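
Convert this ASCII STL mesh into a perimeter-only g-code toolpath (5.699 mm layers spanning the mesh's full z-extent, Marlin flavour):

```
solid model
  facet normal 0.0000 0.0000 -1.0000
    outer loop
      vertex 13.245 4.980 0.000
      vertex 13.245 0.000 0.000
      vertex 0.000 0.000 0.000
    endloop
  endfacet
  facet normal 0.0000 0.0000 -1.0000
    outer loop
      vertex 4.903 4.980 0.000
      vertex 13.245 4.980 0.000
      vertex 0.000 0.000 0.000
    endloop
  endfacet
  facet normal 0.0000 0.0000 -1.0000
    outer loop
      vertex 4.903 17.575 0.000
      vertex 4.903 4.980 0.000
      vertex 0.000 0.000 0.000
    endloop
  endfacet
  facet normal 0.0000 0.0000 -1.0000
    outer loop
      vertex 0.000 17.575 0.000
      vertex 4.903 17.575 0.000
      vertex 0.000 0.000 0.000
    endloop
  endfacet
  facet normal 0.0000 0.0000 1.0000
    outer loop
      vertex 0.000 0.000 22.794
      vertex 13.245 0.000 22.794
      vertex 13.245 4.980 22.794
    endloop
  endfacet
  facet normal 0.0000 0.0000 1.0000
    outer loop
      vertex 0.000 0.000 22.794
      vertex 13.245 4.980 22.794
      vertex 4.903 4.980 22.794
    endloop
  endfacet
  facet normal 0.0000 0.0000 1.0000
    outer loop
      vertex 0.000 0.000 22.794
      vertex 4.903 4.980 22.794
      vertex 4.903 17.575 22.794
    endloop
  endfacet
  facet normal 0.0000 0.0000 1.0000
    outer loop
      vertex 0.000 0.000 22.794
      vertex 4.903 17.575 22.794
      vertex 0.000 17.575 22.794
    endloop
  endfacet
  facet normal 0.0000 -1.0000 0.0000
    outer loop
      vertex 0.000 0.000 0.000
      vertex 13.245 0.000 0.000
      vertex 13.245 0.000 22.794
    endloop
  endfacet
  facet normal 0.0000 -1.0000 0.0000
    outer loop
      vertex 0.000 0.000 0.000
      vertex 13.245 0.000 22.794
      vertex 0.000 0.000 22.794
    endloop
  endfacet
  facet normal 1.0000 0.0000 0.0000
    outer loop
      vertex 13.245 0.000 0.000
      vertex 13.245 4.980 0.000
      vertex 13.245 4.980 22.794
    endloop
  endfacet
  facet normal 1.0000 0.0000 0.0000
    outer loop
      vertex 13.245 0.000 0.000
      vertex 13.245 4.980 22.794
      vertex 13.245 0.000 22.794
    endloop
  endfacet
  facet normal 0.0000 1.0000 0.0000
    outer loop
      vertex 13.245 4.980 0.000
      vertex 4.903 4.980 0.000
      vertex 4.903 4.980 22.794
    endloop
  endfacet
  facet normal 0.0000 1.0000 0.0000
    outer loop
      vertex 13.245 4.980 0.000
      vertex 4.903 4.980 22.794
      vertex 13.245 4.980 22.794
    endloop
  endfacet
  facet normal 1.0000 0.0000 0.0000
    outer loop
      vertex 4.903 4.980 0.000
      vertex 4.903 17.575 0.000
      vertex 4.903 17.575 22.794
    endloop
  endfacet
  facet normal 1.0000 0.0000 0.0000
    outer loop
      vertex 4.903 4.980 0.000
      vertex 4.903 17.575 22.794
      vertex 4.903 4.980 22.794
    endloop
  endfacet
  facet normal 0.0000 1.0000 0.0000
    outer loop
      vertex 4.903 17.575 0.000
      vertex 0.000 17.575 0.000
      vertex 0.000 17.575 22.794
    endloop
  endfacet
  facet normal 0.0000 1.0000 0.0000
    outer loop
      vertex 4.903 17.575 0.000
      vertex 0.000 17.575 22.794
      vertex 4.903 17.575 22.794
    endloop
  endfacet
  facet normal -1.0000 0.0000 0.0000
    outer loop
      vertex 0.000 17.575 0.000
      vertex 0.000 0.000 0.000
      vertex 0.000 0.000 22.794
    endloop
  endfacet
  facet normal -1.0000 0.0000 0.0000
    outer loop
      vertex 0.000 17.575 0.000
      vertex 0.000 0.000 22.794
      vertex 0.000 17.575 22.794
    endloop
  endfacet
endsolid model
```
; perimeter-only toolpath
G21 ; units = mm
G90 ; absolute positioning
G28 ; home
; layer 1
G0 Z5.699
G0 X0.000 Y0.000
G1 X13.245 Y0.000
G1 X13.245 Y4.980
G1 X4.903 Y4.980
G1 X4.903 Y17.575
G1 X0.000 Y17.575
G1 X0.000 Y0.000
; layer 2
G0 Z11.397
G0 X0.000 Y0.000
G1 X13.245 Y0.000
G1 X13.245 Y4.980
G1 X4.903 Y4.980
G1 X4.903 Y17.575
G1 X0.000 Y17.575
G1 X0.000 Y0.000
; layer 3
G0 Z17.096
G0 X0.000 Y0.000
G1 X13.245 Y0.000
G1 X13.245 Y4.980
G1 X4.903 Y4.980
G1 X4.903 Y17.575
G1 X0.000 Y17.575
G1 X0.000 Y0.000
; layer 4
G0 Z22.794
G0 X0.000 Y0.000
G1 X13.245 Y0.000
G1 X13.245 Y4.980
G1 X4.903 Y4.980
G1 X4.903 Y17.575
G1 X0.000 Y17.575
G1 X0.000 Y0.000
M2 ; end

The solid is an L-shaped prism: outer 13.2 × 17.6 mm, arm thicknesses ≈ 4.98 mm (horizontal) and 4.9 mm (vertical), extruded 22.8 mm in z. Slicing at Δz = 5.699 mm — 4 equal slices spanning the solid's height, so layer i sits at z = i·h/4 — gives 4 non-empty perimeters. Each is a 6-segment closed polygon; G0 lifts to the layer z and rapids to the start vertex, then G1 traces the edges.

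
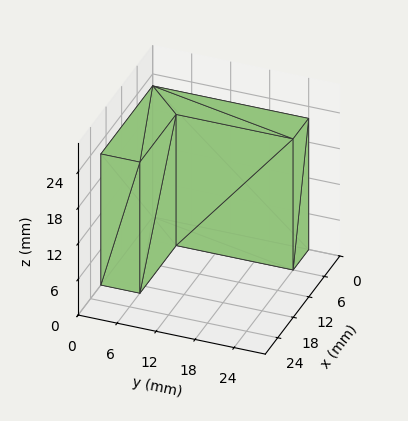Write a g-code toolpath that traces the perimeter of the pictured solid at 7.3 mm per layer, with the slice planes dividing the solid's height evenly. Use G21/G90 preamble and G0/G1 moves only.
Reading the render: the shape is an L-shaped prism: outer 20 × 24 mm, arm thicknesses ≈ 6 mm (horizontal) and 6 mm (vertical), extruded 22 mm in z (dimensions read to the nearest mm from the axis ticks). For the g-code, the solid's height is divided into equal slices at the stated Δz and each level perimeter traced with G1 moves after a G0 lift.

; perimeter-only toolpath
G21 ; units = mm
G90 ; absolute positioning
G28 ; home
; layer 1
G0 Z7.3
G0 X0.0 Y0.0
G1 X20.0 Y0.0
G1 X20.0 Y6.0
G1 X6.0 Y6.0
G1 X6.0 Y24.0
G1 X0.0 Y24.0
G1 X0.0 Y0.0
; layer 2
G0 Z14.7
G0 X0.0 Y0.0
G1 X20.0 Y0.0
G1 X20.0 Y6.0
G1 X6.0 Y6.0
G1 X6.0 Y24.0
G1 X0.0 Y24.0
G1 X0.0 Y0.0
; layer 3
G0 Z22.0
G0 X0.0 Y0.0
G1 X20.0 Y0.0
G1 X20.0 Y6.0
G1 X6.0 Y6.0
G1 X6.0 Y24.0
G1 X0.0 Y24.0
G1 X0.0 Y0.0
M2 ; end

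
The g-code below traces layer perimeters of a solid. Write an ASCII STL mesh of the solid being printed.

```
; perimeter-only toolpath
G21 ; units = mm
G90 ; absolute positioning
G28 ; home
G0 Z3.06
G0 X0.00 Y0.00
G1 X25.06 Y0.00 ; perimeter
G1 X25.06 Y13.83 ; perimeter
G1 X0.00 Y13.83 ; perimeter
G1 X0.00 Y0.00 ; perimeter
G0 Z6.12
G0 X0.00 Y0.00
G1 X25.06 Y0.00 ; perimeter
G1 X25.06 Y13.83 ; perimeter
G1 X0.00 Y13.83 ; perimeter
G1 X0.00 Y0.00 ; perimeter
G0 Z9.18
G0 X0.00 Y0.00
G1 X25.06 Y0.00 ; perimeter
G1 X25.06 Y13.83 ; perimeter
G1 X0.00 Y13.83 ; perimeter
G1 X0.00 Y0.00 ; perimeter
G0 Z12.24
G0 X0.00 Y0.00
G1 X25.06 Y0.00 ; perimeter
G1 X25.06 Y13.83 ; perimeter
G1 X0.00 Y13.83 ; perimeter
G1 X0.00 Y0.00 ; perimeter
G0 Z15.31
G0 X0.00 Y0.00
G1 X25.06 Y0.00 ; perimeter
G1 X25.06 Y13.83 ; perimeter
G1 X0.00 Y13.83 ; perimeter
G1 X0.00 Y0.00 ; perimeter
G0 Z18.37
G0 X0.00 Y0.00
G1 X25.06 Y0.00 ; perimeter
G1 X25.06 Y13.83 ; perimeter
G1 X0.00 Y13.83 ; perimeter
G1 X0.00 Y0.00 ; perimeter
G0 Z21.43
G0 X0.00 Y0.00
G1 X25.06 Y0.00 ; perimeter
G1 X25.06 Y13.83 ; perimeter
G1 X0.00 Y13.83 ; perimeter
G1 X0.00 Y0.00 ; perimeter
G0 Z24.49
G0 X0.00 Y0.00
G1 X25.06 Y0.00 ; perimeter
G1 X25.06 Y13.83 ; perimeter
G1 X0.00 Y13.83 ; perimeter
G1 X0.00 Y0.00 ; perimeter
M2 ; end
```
solid part
  facet normal 0.0000 0.0000 -1.0000
    outer loop
      vertex 25.06 13.83 0.00
      vertex 25.06 0.00 0.00
      vertex 0.00 0.00 0.00
    endloop
  endfacet
  facet normal 0.0000 0.0000 -1.0000
    outer loop
      vertex 0.00 13.83 0.00
      vertex 25.06 13.83 0.00
      vertex 0.00 0.00 0.00
    endloop
  endfacet
  facet normal 0.0000 0.0000 1.0000
    outer loop
      vertex 0.00 0.00 24.49
      vertex 25.06 0.00 24.49
      vertex 25.06 13.83 24.49
    endloop
  endfacet
  facet normal 0.0000 0.0000 1.0000
    outer loop
      vertex 0.00 0.00 24.49
      vertex 25.06 13.83 24.49
      vertex 0.00 13.83 24.49
    endloop
  endfacet
  facet normal 0.0000 -1.0000 0.0000
    outer loop
      vertex 0.00 0.00 0.00
      vertex 25.06 0.00 0.00
      vertex 25.06 0.00 24.49
    endloop
  endfacet
  facet normal 0.0000 -1.0000 0.0000
    outer loop
      vertex 0.00 0.00 0.00
      vertex 25.06 0.00 24.49
      vertex 0.00 0.00 24.49
    endloop
  endfacet
  facet normal 0.0000 1.0000 0.0000
    outer loop
      vertex 25.06 13.83 24.49
      vertex 25.06 13.83 0.00
      vertex 0.00 13.83 0.00
    endloop
  endfacet
  facet normal 0.0000 1.0000 0.0000
    outer loop
      vertex 0.00 13.83 24.49
      vertex 25.06 13.83 24.49
      vertex 0.00 13.83 0.00
    endloop
  endfacet
  facet normal -1.0000 0.0000 0.0000
    outer loop
      vertex 0.00 13.83 24.49
      vertex 0.00 13.83 0.00
      vertex 0.00 0.00 0.00
    endloop
  endfacet
  facet normal -1.0000 0.0000 0.0000
    outer loop
      vertex 0.00 0.00 24.49
      vertex 0.00 13.83 24.49
      vertex 0.00 0.00 0.00
    endloop
  endfacet
  facet normal 1.0000 0.0000 0.0000
    outer loop
      vertex 25.06 0.00 0.00
      vertex 25.06 13.83 0.00
      vertex 25.06 13.83 24.49
    endloop
  endfacet
  facet normal 1.0000 0.0000 0.0000
    outer loop
      vertex 25.06 0.00 0.00
      vertex 25.06 13.83 24.49
      vertex 25.06 0.00 24.49
    endloop
  endfacet
endsolid part

The G0 Z moves step by Δz≈3.06 mm. Every layer's G1 loop is the same polygon, so the solid is a straight extrusion of it from z=0 to z≈24.5. Closing with flat bottom and top caps and triangulating gives 12 facets — a rectangular box, roughly 25.1 × 13.8 mm footprint and 24.5 mm tall.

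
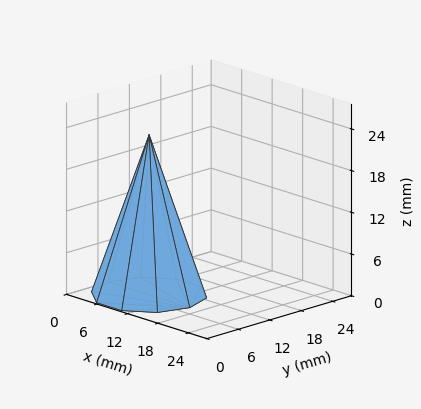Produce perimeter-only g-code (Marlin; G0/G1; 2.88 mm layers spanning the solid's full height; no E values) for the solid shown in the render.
Reading the render: the shape is a regular 10-sided pyramid, base circumscribed radius ≈ 8 mm, apex at z ≈ 23 mm (dimensions read to the nearest mm from the axis ticks). For the g-code, the solid's height is divided into equal slices at the stated Δz and each level perimeter traced with G1 moves after a G0 lift.

; perimeter-only toolpath
G21 ; units = mm
G90 ; absolute positioning
G28 ; home
; layer 1
G0 Z2.88
G0 X15.00 Y8.00
G1 X13.66 Y12.11
G1 X10.16 Y14.66
G1 X5.84 Y14.66
G1 X2.34 Y12.11
G1 X1.00 Y8.00
G1 X2.34 Y3.89
G1 X5.84 Y1.34
G1 X10.16 Y1.34
G1 X13.66 Y3.89
G1 X15.00 Y8.00
; layer 2
G0 Z5.75
G0 X14.00 Y8.00
G1 X12.85 Y11.52
G1 X9.85 Y13.71
G1 X6.15 Y13.71
G1 X3.15 Y11.52
G1 X2.00 Y8.00
G1 X3.15 Y4.47
G1 X6.15 Y2.29
G1 X9.85 Y2.29
G1 X12.85 Y4.47
G1 X14.00 Y8.00
; layer 3
G0 Z8.62
G0 X13.00 Y8.00
G1 X12.04 Y10.94
G1 X9.54 Y12.76
G1 X6.46 Y12.76
G1 X3.96 Y10.94
G1 X3.00 Y8.00
G1 X3.96 Y5.06
G1 X6.46 Y3.24
G1 X9.54 Y3.24
G1 X12.04 Y5.06
G1 X13.00 Y8.00
; layer 4
G0 Z11.50
G0 X12.00 Y8.00
G1 X11.23 Y10.35
G1 X9.23 Y11.80
G1 X6.77 Y11.80
G1 X4.76 Y10.35
G1 X4.00 Y8.00
G1 X4.76 Y5.65
G1 X6.77 Y4.20
G1 X9.23 Y4.20
G1 X11.23 Y5.65
G1 X12.00 Y8.00
; layer 5
G0 Z14.38
G0 X11.00 Y8.00
G1 X10.43 Y9.76
G1 X8.93 Y10.85
G1 X7.07 Y10.85
G1 X5.57 Y9.76
G1 X5.00 Y8.00
G1 X5.57 Y6.24
G1 X7.07 Y5.15
G1 X8.93 Y5.15
G1 X10.43 Y6.24
G1 X11.00 Y8.00
; layer 6
G0 Z17.25
G0 X10.00 Y8.00
G1 X9.62 Y9.18
G1 X8.62 Y9.90
G1 X7.38 Y9.90
G1 X6.38 Y9.18
G1 X6.00 Y8.00
G1 X6.38 Y6.83
G1 X7.38 Y6.10
G1 X8.62 Y6.10
G1 X9.62 Y6.83
G1 X10.00 Y8.00
; layer 7
G0 Z20.12
G0 X9.00 Y8.00
G1 X8.81 Y8.59
G1 X8.31 Y8.95
G1 X7.69 Y8.95
G1 X7.19 Y8.59
G1 X7.00 Y8.00
G1 X7.19 Y7.41
G1 X7.69 Y7.05
G1 X8.31 Y7.05
G1 X8.81 Y7.41
G1 X9.00 Y8.00
M2 ; end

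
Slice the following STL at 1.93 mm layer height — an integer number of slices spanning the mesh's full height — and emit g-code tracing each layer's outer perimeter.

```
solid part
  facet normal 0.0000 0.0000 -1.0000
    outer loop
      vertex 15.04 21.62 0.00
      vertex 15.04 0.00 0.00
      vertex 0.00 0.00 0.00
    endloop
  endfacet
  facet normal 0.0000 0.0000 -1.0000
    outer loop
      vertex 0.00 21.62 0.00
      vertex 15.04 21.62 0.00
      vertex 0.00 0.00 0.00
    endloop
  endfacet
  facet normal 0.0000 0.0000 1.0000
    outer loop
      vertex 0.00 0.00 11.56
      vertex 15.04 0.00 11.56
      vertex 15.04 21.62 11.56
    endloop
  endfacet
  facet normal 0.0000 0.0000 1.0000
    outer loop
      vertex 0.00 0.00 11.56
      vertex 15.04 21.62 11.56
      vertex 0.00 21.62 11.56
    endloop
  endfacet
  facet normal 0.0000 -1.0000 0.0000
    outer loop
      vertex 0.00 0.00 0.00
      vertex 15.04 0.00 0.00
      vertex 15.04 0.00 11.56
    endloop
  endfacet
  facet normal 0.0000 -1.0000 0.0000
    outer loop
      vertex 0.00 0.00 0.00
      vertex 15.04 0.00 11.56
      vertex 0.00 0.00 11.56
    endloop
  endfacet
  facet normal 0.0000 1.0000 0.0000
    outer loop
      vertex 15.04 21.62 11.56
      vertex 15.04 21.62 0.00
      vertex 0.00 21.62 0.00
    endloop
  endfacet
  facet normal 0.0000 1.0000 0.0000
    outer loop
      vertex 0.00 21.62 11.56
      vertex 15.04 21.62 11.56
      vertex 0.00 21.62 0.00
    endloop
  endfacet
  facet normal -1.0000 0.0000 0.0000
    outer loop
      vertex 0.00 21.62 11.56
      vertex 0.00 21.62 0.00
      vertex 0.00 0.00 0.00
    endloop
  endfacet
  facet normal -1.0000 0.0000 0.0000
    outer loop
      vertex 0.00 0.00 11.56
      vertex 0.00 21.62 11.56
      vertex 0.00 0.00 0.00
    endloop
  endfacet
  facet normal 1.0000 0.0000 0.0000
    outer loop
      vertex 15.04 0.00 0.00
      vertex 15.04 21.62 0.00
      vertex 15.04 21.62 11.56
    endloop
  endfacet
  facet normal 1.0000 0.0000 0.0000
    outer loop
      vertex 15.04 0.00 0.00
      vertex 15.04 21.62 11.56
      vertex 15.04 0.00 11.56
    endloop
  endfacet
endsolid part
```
; perimeter-only toolpath
G21 ; units = mm
G90 ; absolute positioning
G28 ; home
; layer 1
G0 Z1.93
G0 X0.00 Y0.00
G1 X15.04 Y0.00
G1 X15.04 Y21.62
G1 X0.00 Y21.62
G1 X0.00 Y0.00
; layer 2
G0 Z3.85
G0 X0.00 Y0.00
G1 X15.04 Y0.00
G1 X15.04 Y21.62
G1 X0.00 Y21.62
G1 X0.00 Y0.00
; layer 3
G0 Z5.78
G0 X0.00 Y0.00
G1 X15.04 Y0.00
G1 X15.04 Y21.62
G1 X0.00 Y21.62
G1 X0.00 Y0.00
; layer 4
G0 Z7.71
G0 X0.00 Y0.00
G1 X15.04 Y0.00
G1 X15.04 Y21.62
G1 X0.00 Y21.62
G1 X0.00 Y0.00
; layer 5
G0 Z9.63
G0 X0.00 Y0.00
G1 X15.04 Y0.00
G1 X15.04 Y21.62
G1 X0.00 Y21.62
G1 X0.00 Y0.00
; layer 6
G0 Z11.56
G0 X0.00 Y0.00
G1 X15.04 Y0.00
G1 X15.04 Y21.62
G1 X0.00 Y21.62
G1 X0.00 Y0.00
M2 ; end

The solid is a rectangular box, roughly 15 × 21.6 mm footprint and 11.6 mm tall. Slicing at Δz = 1.93 mm — 6 equal slices spanning the solid's height, so layer i sits at z = i·h/6 — gives 6 non-empty perimeters. Each is a 4-segment closed polygon; G0 lifts to the layer z and rapids to the start vertex, then G1 traces the edges.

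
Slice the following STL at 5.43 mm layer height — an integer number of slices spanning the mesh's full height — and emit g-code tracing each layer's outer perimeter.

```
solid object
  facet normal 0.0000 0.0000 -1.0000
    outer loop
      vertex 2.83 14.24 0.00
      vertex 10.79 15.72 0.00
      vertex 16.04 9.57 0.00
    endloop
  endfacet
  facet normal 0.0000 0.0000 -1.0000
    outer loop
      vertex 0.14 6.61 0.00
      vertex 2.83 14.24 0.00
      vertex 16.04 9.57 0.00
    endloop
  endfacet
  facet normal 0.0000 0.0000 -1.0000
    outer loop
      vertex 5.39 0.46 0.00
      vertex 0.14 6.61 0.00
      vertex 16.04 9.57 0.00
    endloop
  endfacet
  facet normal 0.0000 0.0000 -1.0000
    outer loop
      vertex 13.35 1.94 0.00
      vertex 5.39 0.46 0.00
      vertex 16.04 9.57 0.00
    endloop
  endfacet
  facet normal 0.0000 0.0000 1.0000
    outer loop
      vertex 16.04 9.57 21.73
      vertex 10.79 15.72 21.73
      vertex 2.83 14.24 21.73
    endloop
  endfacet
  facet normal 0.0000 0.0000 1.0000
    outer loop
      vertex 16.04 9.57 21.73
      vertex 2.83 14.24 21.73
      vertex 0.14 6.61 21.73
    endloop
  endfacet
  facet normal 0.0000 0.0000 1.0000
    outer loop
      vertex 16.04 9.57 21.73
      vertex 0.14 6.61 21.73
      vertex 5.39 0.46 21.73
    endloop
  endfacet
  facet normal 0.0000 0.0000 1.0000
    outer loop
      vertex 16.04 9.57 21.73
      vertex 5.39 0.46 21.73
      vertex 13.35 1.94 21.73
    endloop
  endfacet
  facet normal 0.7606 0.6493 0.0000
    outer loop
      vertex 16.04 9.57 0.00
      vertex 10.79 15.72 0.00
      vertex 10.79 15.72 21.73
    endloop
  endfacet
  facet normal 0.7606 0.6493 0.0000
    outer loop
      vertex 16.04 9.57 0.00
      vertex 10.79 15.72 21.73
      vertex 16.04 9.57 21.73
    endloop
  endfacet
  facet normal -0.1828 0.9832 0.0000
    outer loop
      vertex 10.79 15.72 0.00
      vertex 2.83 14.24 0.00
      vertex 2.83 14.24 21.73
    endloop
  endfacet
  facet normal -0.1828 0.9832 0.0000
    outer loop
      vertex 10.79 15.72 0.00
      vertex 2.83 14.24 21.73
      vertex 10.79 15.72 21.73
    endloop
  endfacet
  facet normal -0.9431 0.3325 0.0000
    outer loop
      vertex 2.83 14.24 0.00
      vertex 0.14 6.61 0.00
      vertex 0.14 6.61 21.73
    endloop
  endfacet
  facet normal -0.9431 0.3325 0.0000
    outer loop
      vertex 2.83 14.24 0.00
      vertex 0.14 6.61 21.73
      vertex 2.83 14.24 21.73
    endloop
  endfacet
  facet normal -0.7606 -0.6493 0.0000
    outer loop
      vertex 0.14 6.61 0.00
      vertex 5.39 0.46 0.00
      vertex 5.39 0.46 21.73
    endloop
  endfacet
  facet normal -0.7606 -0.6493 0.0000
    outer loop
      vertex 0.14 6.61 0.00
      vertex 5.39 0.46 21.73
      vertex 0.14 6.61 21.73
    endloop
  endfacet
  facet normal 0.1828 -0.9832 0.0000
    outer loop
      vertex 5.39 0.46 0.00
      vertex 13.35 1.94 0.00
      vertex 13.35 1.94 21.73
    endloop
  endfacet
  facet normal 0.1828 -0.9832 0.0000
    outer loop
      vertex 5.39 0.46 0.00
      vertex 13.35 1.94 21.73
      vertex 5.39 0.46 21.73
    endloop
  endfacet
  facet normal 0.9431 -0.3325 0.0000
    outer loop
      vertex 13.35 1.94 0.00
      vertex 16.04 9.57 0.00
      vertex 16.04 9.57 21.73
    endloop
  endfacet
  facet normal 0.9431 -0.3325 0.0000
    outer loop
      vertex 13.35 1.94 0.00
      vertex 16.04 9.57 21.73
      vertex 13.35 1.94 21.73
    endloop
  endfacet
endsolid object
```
; perimeter-only toolpath
G21 ; units = mm
G90 ; absolute positioning
G28 ; home
; layer 1
G0 Z5.43
G0 X16.04 Y9.57
G1 X10.79 Y15.72
G1 X2.83 Y14.24
G1 X0.14 Y6.61
G1 X5.39 Y0.46
G1 X13.35 Y1.94
G1 X16.04 Y9.57
; layer 2
G0 Z10.87
G0 X16.04 Y9.57
G1 X10.79 Y15.72
G1 X2.83 Y14.24
G1 X0.14 Y6.61
G1 X5.39 Y0.46
G1 X13.35 Y1.94
G1 X16.04 Y9.57
; layer 3
G0 Z16.30
G0 X16.04 Y9.57
G1 X10.79 Y15.72
G1 X2.83 Y14.24
G1 X0.14 Y6.61
G1 X5.39 Y0.46
G1 X13.35 Y1.94
G1 X16.04 Y9.57
; layer 4
G0 Z21.73
G0 X16.04 Y9.57
G1 X10.79 Y15.72
G1 X2.83 Y14.24
G1 X0.14 Y6.61
G1 X5.39 Y0.46
G1 X13.35 Y1.94
G1 X16.04 Y9.57
M2 ; end

The solid is a regular 6-sided prism (a cylinder approximated with 6 flat sides), circumscribed radius ≈ 8.09 mm, height ≈ 21.7 mm. Slicing at Δz = 5.43 mm — 4 equal slices spanning the solid's height, so layer i sits at z = i·h/4 — gives 4 non-empty perimeters. Each is a 6-segment closed polygon; G0 lifts to the layer z and rapids to the start vertex, then G1 traces the edges.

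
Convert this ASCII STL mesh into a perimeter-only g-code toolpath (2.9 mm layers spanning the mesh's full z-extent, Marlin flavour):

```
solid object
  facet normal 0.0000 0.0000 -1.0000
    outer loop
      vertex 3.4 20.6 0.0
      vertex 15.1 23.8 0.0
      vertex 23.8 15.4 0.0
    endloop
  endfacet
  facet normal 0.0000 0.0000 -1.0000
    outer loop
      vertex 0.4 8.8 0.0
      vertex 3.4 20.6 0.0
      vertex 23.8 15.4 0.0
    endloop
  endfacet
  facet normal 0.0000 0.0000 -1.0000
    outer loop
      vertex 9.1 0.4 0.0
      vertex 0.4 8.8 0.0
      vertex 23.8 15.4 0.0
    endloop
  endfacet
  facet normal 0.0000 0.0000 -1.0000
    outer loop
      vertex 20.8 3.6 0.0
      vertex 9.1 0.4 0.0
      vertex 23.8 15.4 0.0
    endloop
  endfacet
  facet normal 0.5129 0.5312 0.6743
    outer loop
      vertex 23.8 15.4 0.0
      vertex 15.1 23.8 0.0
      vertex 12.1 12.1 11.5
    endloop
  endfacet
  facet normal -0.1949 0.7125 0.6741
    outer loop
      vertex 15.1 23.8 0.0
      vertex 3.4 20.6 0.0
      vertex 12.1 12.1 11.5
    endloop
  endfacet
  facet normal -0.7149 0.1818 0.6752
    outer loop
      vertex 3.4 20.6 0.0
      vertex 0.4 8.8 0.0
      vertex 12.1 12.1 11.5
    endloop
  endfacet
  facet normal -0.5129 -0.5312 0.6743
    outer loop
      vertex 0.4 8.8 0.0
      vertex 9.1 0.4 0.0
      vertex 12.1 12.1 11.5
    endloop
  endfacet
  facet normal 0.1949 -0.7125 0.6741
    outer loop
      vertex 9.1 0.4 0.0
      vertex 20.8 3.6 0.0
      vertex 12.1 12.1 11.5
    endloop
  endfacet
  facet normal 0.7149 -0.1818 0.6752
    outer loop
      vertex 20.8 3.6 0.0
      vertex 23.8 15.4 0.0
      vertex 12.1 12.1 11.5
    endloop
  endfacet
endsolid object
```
; perimeter-only toolpath
G21 ; units = mm
G90 ; absolute positioning
G28 ; home
; layer 1
G0 Z2.9
G0 X20.9 Y14.6
G1 X14.3 Y20.9
G1 X5.6 Y18.5
G1 X3.3 Y9.6
G1 X9.8 Y3.3
G1 X18.6 Y5.7
G1 X20.9 Y14.6
; layer 2
G0 Z5.8
G0 X17.9 Y13.8
G1 X13.6 Y17.9
G1 X7.8 Y16.4
G1 X6.2 Y10.4
G1 X10.6 Y6.2
G1 X16.4 Y7.8
G1 X17.9 Y13.8
; layer 3
G0 Z8.6
G0 X15.0 Y12.9
G1 X12.8 Y15.0
G1 X9.9 Y14.2
G1 X9.2 Y11.3
G1 X11.3 Y9.2
G1 X14.3 Y10.0
G1 X15.0 Y12.9
M2 ; end

The solid is a regular 6-sided pyramid, base circumscribed radius ≈ 12.1 mm, apex at z ≈ 11.5 mm. Slicing at Δz = 2.9 mm — 4 equal slices spanning the solid's height, so layer i sits at z = i·h/4 — gives 3 non-empty perimeters. Each is a 6-segment closed polygon; G0 lifts to the layer z and rapids to the start vertex, then G1 traces the edges. The cross-section shrinks linearly with z (the slice at the apex is degenerate and omitted).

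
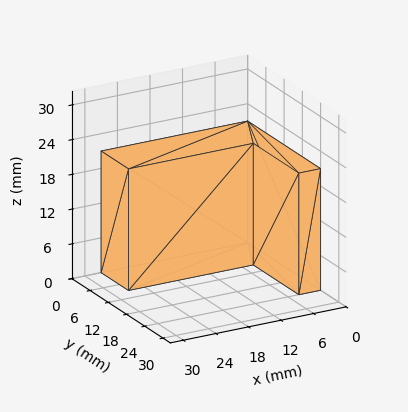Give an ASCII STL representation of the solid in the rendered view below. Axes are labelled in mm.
Reading the render: the shape is an L-shaped prism: outer 27 × 24 mm, arm thicknesses ≈ 9 mm (horizontal) and 4 mm (vertical), extruded 21 mm in z (dimensions read to the nearest mm from the axis ticks). For the STL, each face is triangulated and given an outward normal.

solid part
  facet normal 0.0000 0.0000 -1.0000
    outer loop
      vertex 27.000 9.000 0.000
      vertex 27.000 0.000 0.000
      vertex 0.000 0.000 0.000
    endloop
  endfacet
  facet normal 0.0000 0.0000 -1.0000
    outer loop
      vertex 4.000 9.000 0.000
      vertex 27.000 9.000 0.000
      vertex 0.000 0.000 0.000
    endloop
  endfacet
  facet normal 0.0000 0.0000 -1.0000
    outer loop
      vertex 4.000 24.000 0.000
      vertex 4.000 9.000 0.000
      vertex 0.000 0.000 0.000
    endloop
  endfacet
  facet normal 0.0000 0.0000 -1.0000
    outer loop
      vertex 0.000 24.000 0.000
      vertex 4.000 24.000 0.000
      vertex 0.000 0.000 0.000
    endloop
  endfacet
  facet normal 0.0000 0.0000 1.0000
    outer loop
      vertex 0.000 0.000 21.000
      vertex 27.000 0.000 21.000
      vertex 27.000 9.000 21.000
    endloop
  endfacet
  facet normal 0.0000 0.0000 1.0000
    outer loop
      vertex 0.000 0.000 21.000
      vertex 27.000 9.000 21.000
      vertex 4.000 9.000 21.000
    endloop
  endfacet
  facet normal 0.0000 0.0000 1.0000
    outer loop
      vertex 0.000 0.000 21.000
      vertex 4.000 9.000 21.000
      vertex 4.000 24.000 21.000
    endloop
  endfacet
  facet normal 0.0000 0.0000 1.0000
    outer loop
      vertex 0.000 0.000 21.000
      vertex 4.000 24.000 21.000
      vertex 0.000 24.000 21.000
    endloop
  endfacet
  facet normal 0.0000 -1.0000 0.0000
    outer loop
      vertex 0.000 0.000 0.000
      vertex 27.000 0.000 0.000
      vertex 27.000 0.000 21.000
    endloop
  endfacet
  facet normal 0.0000 -1.0000 0.0000
    outer loop
      vertex 0.000 0.000 0.000
      vertex 27.000 0.000 21.000
      vertex 0.000 0.000 21.000
    endloop
  endfacet
  facet normal 1.0000 0.0000 0.0000
    outer loop
      vertex 27.000 0.000 0.000
      vertex 27.000 9.000 0.000
      vertex 27.000 9.000 21.000
    endloop
  endfacet
  facet normal 1.0000 0.0000 0.0000
    outer loop
      vertex 27.000 0.000 0.000
      vertex 27.000 9.000 21.000
      vertex 27.000 0.000 21.000
    endloop
  endfacet
  facet normal 0.0000 1.0000 0.0000
    outer loop
      vertex 27.000 9.000 0.000
      vertex 4.000 9.000 0.000
      vertex 4.000 9.000 21.000
    endloop
  endfacet
  facet normal 0.0000 1.0000 0.0000
    outer loop
      vertex 27.000 9.000 0.000
      vertex 4.000 9.000 21.000
      vertex 27.000 9.000 21.000
    endloop
  endfacet
  facet normal 1.0000 0.0000 0.0000
    outer loop
      vertex 4.000 9.000 0.000
      vertex 4.000 24.000 0.000
      vertex 4.000 24.000 21.000
    endloop
  endfacet
  facet normal 1.0000 0.0000 0.0000
    outer loop
      vertex 4.000 9.000 0.000
      vertex 4.000 24.000 21.000
      vertex 4.000 9.000 21.000
    endloop
  endfacet
  facet normal 0.0000 1.0000 0.0000
    outer loop
      vertex 4.000 24.000 0.000
      vertex 0.000 24.000 0.000
      vertex 0.000 24.000 21.000
    endloop
  endfacet
  facet normal 0.0000 1.0000 0.0000
    outer loop
      vertex 4.000 24.000 0.000
      vertex 0.000 24.000 21.000
      vertex 4.000 24.000 21.000
    endloop
  endfacet
  facet normal -1.0000 0.0000 0.0000
    outer loop
      vertex 0.000 24.000 0.000
      vertex 0.000 0.000 0.000
      vertex 0.000 0.000 21.000
    endloop
  endfacet
  facet normal -1.0000 0.0000 0.0000
    outer loop
      vertex 0.000 24.000 0.000
      vertex 0.000 0.000 21.000
      vertex 0.000 24.000 21.000
    endloop
  endfacet
endsolid part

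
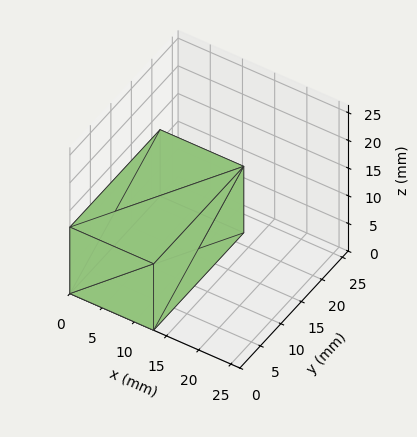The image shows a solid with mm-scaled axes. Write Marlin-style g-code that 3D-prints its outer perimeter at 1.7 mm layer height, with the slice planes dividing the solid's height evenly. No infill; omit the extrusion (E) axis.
Reading the render: the shape is a rectangular box, roughly 13 × 22 mm footprint and 12 mm tall (dimensions read to the nearest mm from the axis ticks). For the g-code, the solid's height is divided into equal slices at the stated Δz and each level perimeter traced with G1 moves after a G0 lift.

; perimeter-only toolpath
G21 ; units = mm
G90 ; absolute positioning
G28 ; home
; layer 1
G0 Z1.7
G0 X0.0 Y0.0
G1 X13.0 Y0.0
G1 X13.0 Y22.0
G1 X0.0 Y22.0
G1 X0.0 Y0.0
; layer 2
G0 Z3.4
G0 X0.0 Y0.0
G1 X13.0 Y0.0
G1 X13.0 Y22.0
G1 X0.0 Y22.0
G1 X0.0 Y0.0
; layer 3
G0 Z5.1
G0 X0.0 Y0.0
G1 X13.0 Y0.0
G1 X13.0 Y22.0
G1 X0.0 Y22.0
G1 X0.0 Y0.0
; layer 4
G0 Z6.9
G0 X0.0 Y0.0
G1 X13.0 Y0.0
G1 X13.0 Y22.0
G1 X0.0 Y22.0
G1 X0.0 Y0.0
; layer 5
G0 Z8.6
G0 X0.0 Y0.0
G1 X13.0 Y0.0
G1 X13.0 Y22.0
G1 X0.0 Y22.0
G1 X0.0 Y0.0
; layer 6
G0 Z10.3
G0 X0.0 Y0.0
G1 X13.0 Y0.0
G1 X13.0 Y22.0
G1 X0.0 Y22.0
G1 X0.0 Y0.0
; layer 7
G0 Z12.0
G0 X0.0 Y0.0
G1 X13.0 Y0.0
G1 X13.0 Y22.0
G1 X0.0 Y22.0
G1 X0.0 Y0.0
M2 ; end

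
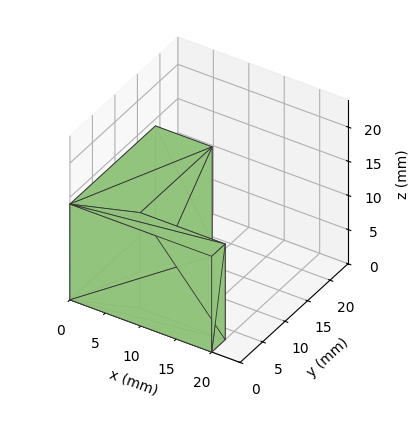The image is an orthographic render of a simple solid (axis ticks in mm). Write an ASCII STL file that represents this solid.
Reading the render: the shape is an L-shaped prism: outer 20 × 19 mm, arm thicknesses ≈ 3 mm (horizontal) and 8 mm (vertical), extruded 14 mm in z (dimensions read to the nearest mm from the axis ticks). For the STL, each face is triangulated and given an outward normal.

solid part
  facet normal 0.0000 0.0000 -1.0000
    outer loop
      vertex 20.0 3.0 0.0
      vertex 20.0 0.0 0.0
      vertex 0.0 0.0 0.0
    endloop
  endfacet
  facet normal 0.0000 0.0000 -1.0000
    outer loop
      vertex 8.0 3.0 0.0
      vertex 20.0 3.0 0.0
      vertex 0.0 0.0 0.0
    endloop
  endfacet
  facet normal 0.0000 0.0000 -1.0000
    outer loop
      vertex 8.0 19.0 0.0
      vertex 8.0 3.0 0.0
      vertex 0.0 0.0 0.0
    endloop
  endfacet
  facet normal 0.0000 0.0000 -1.0000
    outer loop
      vertex 0.0 19.0 0.0
      vertex 8.0 19.0 0.0
      vertex 0.0 0.0 0.0
    endloop
  endfacet
  facet normal 0.0000 0.0000 1.0000
    outer loop
      vertex 0.0 0.0 14.0
      vertex 20.0 0.0 14.0
      vertex 20.0 3.0 14.0
    endloop
  endfacet
  facet normal 0.0000 0.0000 1.0000
    outer loop
      vertex 0.0 0.0 14.0
      vertex 20.0 3.0 14.0
      vertex 8.0 3.0 14.0
    endloop
  endfacet
  facet normal 0.0000 0.0000 1.0000
    outer loop
      vertex 0.0 0.0 14.0
      vertex 8.0 3.0 14.0
      vertex 8.0 19.0 14.0
    endloop
  endfacet
  facet normal 0.0000 0.0000 1.0000
    outer loop
      vertex 0.0 0.0 14.0
      vertex 8.0 19.0 14.0
      vertex 0.0 19.0 14.0
    endloop
  endfacet
  facet normal 0.0000 -1.0000 0.0000
    outer loop
      vertex 0.0 0.0 0.0
      vertex 20.0 0.0 0.0
      vertex 20.0 0.0 14.0
    endloop
  endfacet
  facet normal 0.0000 -1.0000 0.0000
    outer loop
      vertex 0.0 0.0 0.0
      vertex 20.0 0.0 14.0
      vertex 0.0 0.0 14.0
    endloop
  endfacet
  facet normal 1.0000 0.0000 0.0000
    outer loop
      vertex 20.0 0.0 0.0
      vertex 20.0 3.0 0.0
      vertex 20.0 3.0 14.0
    endloop
  endfacet
  facet normal 1.0000 0.0000 0.0000
    outer loop
      vertex 20.0 0.0 0.0
      vertex 20.0 3.0 14.0
      vertex 20.0 0.0 14.0
    endloop
  endfacet
  facet normal 0.0000 1.0000 0.0000
    outer loop
      vertex 20.0 3.0 0.0
      vertex 8.0 3.0 0.0
      vertex 8.0 3.0 14.0
    endloop
  endfacet
  facet normal 0.0000 1.0000 0.0000
    outer loop
      vertex 20.0 3.0 0.0
      vertex 8.0 3.0 14.0
      vertex 20.0 3.0 14.0
    endloop
  endfacet
  facet normal 1.0000 0.0000 0.0000
    outer loop
      vertex 8.0 3.0 0.0
      vertex 8.0 19.0 0.0
      vertex 8.0 19.0 14.0
    endloop
  endfacet
  facet normal 1.0000 0.0000 0.0000
    outer loop
      vertex 8.0 3.0 0.0
      vertex 8.0 19.0 14.0
      vertex 8.0 3.0 14.0
    endloop
  endfacet
  facet normal 0.0000 1.0000 0.0000
    outer loop
      vertex 8.0 19.0 0.0
      vertex 0.0 19.0 0.0
      vertex 0.0 19.0 14.0
    endloop
  endfacet
  facet normal 0.0000 1.0000 0.0000
    outer loop
      vertex 8.0 19.0 0.0
      vertex 0.0 19.0 14.0
      vertex 8.0 19.0 14.0
    endloop
  endfacet
  facet normal -1.0000 0.0000 0.0000
    outer loop
      vertex 0.0 19.0 0.0
      vertex 0.0 0.0 0.0
      vertex 0.0 0.0 14.0
    endloop
  endfacet
  facet normal -1.0000 0.0000 0.0000
    outer loop
      vertex 0.0 19.0 0.0
      vertex 0.0 0.0 14.0
      vertex 0.0 19.0 14.0
    endloop
  endfacet
endsolid part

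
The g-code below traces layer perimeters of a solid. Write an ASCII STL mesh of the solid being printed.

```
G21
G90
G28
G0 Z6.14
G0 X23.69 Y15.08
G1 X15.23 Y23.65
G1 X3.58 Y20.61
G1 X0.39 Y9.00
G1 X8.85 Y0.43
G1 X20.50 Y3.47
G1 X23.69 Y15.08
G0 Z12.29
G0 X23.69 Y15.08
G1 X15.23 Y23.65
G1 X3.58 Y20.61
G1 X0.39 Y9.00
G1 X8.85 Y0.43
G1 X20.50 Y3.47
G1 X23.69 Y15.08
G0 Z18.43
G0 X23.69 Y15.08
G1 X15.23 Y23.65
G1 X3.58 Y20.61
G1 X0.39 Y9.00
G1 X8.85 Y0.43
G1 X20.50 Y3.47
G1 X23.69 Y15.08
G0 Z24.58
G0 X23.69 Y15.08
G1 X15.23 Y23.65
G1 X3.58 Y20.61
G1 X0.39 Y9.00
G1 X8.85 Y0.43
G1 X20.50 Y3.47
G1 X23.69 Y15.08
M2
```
solid part
  facet normal 0.0000 0.0000 -1.0000
    outer loop
      vertex 3.58 20.61 0.00
      vertex 15.23 23.65 0.00
      vertex 23.69 15.08 0.00
    endloop
  endfacet
  facet normal 0.0000 0.0000 -1.0000
    outer loop
      vertex 0.39 9.00 0.00
      vertex 3.58 20.61 0.00
      vertex 23.69 15.08 0.00
    endloop
  endfacet
  facet normal 0.0000 0.0000 -1.0000
    outer loop
      vertex 8.85 0.43 0.00
      vertex 0.39 9.00 0.00
      vertex 23.69 15.08 0.00
    endloop
  endfacet
  facet normal 0.0000 0.0000 -1.0000
    outer loop
      vertex 20.50 3.47 0.00
      vertex 8.85 0.43 0.00
      vertex 23.69 15.08 0.00
    endloop
  endfacet
  facet normal 0.0000 0.0000 1.0000
    outer loop
      vertex 23.69 15.08 24.58
      vertex 15.23 23.65 24.58
      vertex 3.58 20.61 24.58
    endloop
  endfacet
  facet normal 0.0000 0.0000 1.0000
    outer loop
      vertex 23.69 15.08 24.58
      vertex 3.58 20.61 24.58
      vertex 0.39 9.00 24.58
    endloop
  endfacet
  facet normal 0.0000 0.0000 1.0000
    outer loop
      vertex 23.69 15.08 24.58
      vertex 0.39 9.00 24.58
      vertex 8.85 0.43 24.58
    endloop
  endfacet
  facet normal 0.0000 0.0000 1.0000
    outer loop
      vertex 23.69 15.08 24.58
      vertex 8.85 0.43 24.58
      vertex 20.50 3.47 24.58
    endloop
  endfacet
  facet normal 0.7117 0.7025 0.0000
    outer loop
      vertex 23.69 15.08 0.00
      vertex 15.23 23.65 0.00
      vertex 15.23 23.65 24.58
    endloop
  endfacet
  facet normal 0.7117 0.7025 0.0000
    outer loop
      vertex 23.69 15.08 0.00
      vertex 15.23 23.65 24.58
      vertex 23.69 15.08 24.58
    endloop
  endfacet
  facet normal -0.2525 0.9676 0.0000
    outer loop
      vertex 15.23 23.65 0.00
      vertex 3.58 20.61 0.00
      vertex 3.58 20.61 24.58
    endloop
  endfacet
  facet normal -0.2525 0.9676 0.0000
    outer loop
      vertex 15.23 23.65 0.00
      vertex 3.58 20.61 24.58
      vertex 15.23 23.65 24.58
    endloop
  endfacet
  facet normal -0.9643 0.2649 0.0000
    outer loop
      vertex 3.58 20.61 0.00
      vertex 0.39 9.00 0.00
      vertex 0.39 9.00 24.58
    endloop
  endfacet
  facet normal -0.9643 0.2649 0.0000
    outer loop
      vertex 3.58 20.61 0.00
      vertex 0.39 9.00 24.58
      vertex 3.58 20.61 24.58
    endloop
  endfacet
  facet normal -0.7117 -0.7025 0.0000
    outer loop
      vertex 0.39 9.00 0.00
      vertex 8.85 0.43 0.00
      vertex 8.85 0.43 24.58
    endloop
  endfacet
  facet normal -0.7117 -0.7025 0.0000
    outer loop
      vertex 0.39 9.00 0.00
      vertex 8.85 0.43 24.58
      vertex 0.39 9.00 24.58
    endloop
  endfacet
  facet normal 0.2525 -0.9676 0.0000
    outer loop
      vertex 8.85 0.43 0.00
      vertex 20.50 3.47 0.00
      vertex 20.50 3.47 24.58
    endloop
  endfacet
  facet normal 0.2525 -0.9676 0.0000
    outer loop
      vertex 8.85 0.43 0.00
      vertex 20.50 3.47 24.58
      vertex 8.85 0.43 24.58
    endloop
  endfacet
  facet normal 0.9643 -0.2649 0.0000
    outer loop
      vertex 20.50 3.47 0.00
      vertex 23.69 15.08 0.00
      vertex 23.69 15.08 24.58
    endloop
  endfacet
  facet normal 0.9643 -0.2649 0.0000
    outer loop
      vertex 20.50 3.47 0.00
      vertex 23.69 15.08 24.58
      vertex 20.50 3.47 24.58
    endloop
  endfacet
endsolid part

The G0 Z moves step by Δz≈6.14 mm. Every layer's G1 loop is the same polygon, so the solid is a straight extrusion of it from z=0 to z≈24.6. Closing with flat bottom and top caps and triangulating gives 20 facets — a regular 6-sided prism (a cylinder approximated with 6 flat sides), circumscribed radius ≈ 12 mm, height ≈ 24.6 mm.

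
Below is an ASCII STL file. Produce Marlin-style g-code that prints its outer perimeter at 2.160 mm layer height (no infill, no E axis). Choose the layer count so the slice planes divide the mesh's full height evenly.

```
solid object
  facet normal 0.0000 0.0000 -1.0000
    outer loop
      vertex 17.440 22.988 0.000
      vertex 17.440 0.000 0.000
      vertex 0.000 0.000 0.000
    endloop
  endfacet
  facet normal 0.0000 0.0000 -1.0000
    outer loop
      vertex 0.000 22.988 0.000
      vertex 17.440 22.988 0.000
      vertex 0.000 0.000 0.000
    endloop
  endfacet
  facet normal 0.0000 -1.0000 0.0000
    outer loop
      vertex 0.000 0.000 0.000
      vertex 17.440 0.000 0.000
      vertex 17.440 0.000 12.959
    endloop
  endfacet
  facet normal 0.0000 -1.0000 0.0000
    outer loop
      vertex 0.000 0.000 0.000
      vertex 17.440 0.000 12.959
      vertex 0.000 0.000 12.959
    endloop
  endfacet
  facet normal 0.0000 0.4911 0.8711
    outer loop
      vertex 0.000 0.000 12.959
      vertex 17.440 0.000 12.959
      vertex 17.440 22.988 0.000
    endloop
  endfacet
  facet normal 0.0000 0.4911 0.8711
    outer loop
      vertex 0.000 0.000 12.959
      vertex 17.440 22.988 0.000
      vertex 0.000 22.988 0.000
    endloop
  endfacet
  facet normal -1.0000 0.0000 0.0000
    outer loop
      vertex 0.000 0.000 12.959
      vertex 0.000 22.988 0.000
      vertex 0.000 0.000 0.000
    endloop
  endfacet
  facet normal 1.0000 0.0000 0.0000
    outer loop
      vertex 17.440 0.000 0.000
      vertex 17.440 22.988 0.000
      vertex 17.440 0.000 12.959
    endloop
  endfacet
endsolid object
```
; perimeter-only toolpath
G21 ; units = mm
G90 ; absolute positioning
G28 ; home
; layer 1
G0 Z2.160
G0 X0.000 Y0.000
G1 X17.440 Y0.000
G1 X17.440 Y19.157
G1 X0.000 Y19.157
G1 X0.000 Y0.000
; layer 2
G0 Z4.320
G0 X0.000 Y0.000
G1 X17.440 Y0.000
G1 X17.440 Y15.325
G1 X0.000 Y15.325
G1 X0.000 Y0.000
; layer 3
G0 Z6.479
G0 X0.000 Y0.000
G1 X17.440 Y0.000
G1 X17.440 Y11.494
G1 X0.000 Y11.494
G1 X0.000 Y0.000
; layer 4
G0 Z8.639
G0 X0.000 Y0.000
G1 X17.440 Y0.000
G1 X17.440 Y7.663
G1 X0.000 Y7.663
G1 X0.000 Y0.000
; layer 5
G0 Z10.799
G0 X0.000 Y0.000
G1 X17.440 Y0.000
G1 X17.440 Y3.831
G1 X0.000 Y3.831
G1 X0.000 Y0.000
M2 ; end

The solid is a wedge (ramp): 17.4 × 23 mm base, rising to 13 mm along the y=0 edge and sloping linearly to z=0 at y=23. Slicing at Δz = 2.160 mm — 6 equal slices spanning the solid's height, so layer i sits at z = i·h/6 — gives 5 non-empty perimeters. Each is a 4-segment closed polygon; G0 lifts to the layer z and rapids to the start vertex, then G1 traces the edges. The cross-section shrinks linearly with z (the slice at the apex is degenerate and omitted).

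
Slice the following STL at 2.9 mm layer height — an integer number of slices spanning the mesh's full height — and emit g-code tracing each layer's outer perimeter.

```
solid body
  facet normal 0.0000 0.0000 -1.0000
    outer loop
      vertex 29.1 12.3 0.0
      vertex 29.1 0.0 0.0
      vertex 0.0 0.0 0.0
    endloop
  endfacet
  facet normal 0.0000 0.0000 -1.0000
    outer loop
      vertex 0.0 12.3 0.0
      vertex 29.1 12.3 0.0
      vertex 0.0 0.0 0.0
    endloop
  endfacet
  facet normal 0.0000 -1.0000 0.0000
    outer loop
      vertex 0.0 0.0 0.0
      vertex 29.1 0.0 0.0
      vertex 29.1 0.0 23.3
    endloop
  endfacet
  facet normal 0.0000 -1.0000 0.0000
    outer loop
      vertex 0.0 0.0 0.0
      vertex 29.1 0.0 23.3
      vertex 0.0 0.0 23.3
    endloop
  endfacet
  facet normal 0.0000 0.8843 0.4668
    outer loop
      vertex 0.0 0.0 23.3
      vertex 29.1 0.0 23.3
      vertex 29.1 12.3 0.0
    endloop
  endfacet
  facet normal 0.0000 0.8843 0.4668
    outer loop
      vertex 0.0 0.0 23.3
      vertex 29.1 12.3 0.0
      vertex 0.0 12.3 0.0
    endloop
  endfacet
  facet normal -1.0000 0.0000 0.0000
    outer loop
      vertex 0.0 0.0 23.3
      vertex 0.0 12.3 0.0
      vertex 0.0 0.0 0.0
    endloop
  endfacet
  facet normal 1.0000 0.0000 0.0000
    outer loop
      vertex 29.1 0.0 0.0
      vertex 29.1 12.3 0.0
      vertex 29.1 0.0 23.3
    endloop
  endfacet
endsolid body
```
; perimeter-only toolpath
G21 ; units = mm
G90 ; absolute positioning
G28 ; home
; layer 1
G0 Z2.9
G0 X0.0 Y0.0
G1 X29.1 Y0.0
G1 X29.1 Y10.8
G1 X0.0 Y10.8
G1 X0.0 Y0.0
; layer 2
G0 Z5.8
G0 X0.0 Y0.0
G1 X29.1 Y0.0
G1 X29.1 Y9.2
G1 X0.0 Y9.2
G1 X0.0 Y0.0
; layer 3
G0 Z8.7
G0 X0.0 Y0.0
G1 X29.1 Y0.0
G1 X29.1 Y7.7
G1 X0.0 Y7.7
G1 X0.0 Y0.0
; layer 4
G0 Z11.7
G0 X0.0 Y0.0
G1 X29.1 Y0.0
G1 X29.1 Y6.2
G1 X0.0 Y6.2
G1 X0.0 Y0.0
; layer 5
G0 Z14.6
G0 X0.0 Y0.0
G1 X29.1 Y0.0
G1 X29.1 Y4.6
G1 X0.0 Y4.6
G1 X0.0 Y0.0
; layer 6
G0 Z17.5
G0 X0.0 Y0.0
G1 X29.1 Y0.0
G1 X29.1 Y3.1
G1 X0.0 Y3.1
G1 X0.0 Y0.0
; layer 7
G0 Z20.4
G0 X0.0 Y0.0
G1 X29.1 Y0.0
G1 X29.1 Y1.5
G1 X0.0 Y1.5
G1 X0.0 Y0.0
M2 ; end

The solid is a wedge (ramp): 29.1 × 12.3 mm base, rising to 23.3 mm along the y=0 edge and sloping linearly to z=0 at y=12.3. Slicing at Δz = 2.9 mm — 8 equal slices spanning the solid's height, so layer i sits at z = i·h/8 — gives 7 non-empty perimeters. Each is a 4-segment closed polygon; G0 lifts to the layer z and rapids to the start vertex, then G1 traces the edges. The cross-section shrinks linearly with z (the slice at the apex is degenerate and omitted).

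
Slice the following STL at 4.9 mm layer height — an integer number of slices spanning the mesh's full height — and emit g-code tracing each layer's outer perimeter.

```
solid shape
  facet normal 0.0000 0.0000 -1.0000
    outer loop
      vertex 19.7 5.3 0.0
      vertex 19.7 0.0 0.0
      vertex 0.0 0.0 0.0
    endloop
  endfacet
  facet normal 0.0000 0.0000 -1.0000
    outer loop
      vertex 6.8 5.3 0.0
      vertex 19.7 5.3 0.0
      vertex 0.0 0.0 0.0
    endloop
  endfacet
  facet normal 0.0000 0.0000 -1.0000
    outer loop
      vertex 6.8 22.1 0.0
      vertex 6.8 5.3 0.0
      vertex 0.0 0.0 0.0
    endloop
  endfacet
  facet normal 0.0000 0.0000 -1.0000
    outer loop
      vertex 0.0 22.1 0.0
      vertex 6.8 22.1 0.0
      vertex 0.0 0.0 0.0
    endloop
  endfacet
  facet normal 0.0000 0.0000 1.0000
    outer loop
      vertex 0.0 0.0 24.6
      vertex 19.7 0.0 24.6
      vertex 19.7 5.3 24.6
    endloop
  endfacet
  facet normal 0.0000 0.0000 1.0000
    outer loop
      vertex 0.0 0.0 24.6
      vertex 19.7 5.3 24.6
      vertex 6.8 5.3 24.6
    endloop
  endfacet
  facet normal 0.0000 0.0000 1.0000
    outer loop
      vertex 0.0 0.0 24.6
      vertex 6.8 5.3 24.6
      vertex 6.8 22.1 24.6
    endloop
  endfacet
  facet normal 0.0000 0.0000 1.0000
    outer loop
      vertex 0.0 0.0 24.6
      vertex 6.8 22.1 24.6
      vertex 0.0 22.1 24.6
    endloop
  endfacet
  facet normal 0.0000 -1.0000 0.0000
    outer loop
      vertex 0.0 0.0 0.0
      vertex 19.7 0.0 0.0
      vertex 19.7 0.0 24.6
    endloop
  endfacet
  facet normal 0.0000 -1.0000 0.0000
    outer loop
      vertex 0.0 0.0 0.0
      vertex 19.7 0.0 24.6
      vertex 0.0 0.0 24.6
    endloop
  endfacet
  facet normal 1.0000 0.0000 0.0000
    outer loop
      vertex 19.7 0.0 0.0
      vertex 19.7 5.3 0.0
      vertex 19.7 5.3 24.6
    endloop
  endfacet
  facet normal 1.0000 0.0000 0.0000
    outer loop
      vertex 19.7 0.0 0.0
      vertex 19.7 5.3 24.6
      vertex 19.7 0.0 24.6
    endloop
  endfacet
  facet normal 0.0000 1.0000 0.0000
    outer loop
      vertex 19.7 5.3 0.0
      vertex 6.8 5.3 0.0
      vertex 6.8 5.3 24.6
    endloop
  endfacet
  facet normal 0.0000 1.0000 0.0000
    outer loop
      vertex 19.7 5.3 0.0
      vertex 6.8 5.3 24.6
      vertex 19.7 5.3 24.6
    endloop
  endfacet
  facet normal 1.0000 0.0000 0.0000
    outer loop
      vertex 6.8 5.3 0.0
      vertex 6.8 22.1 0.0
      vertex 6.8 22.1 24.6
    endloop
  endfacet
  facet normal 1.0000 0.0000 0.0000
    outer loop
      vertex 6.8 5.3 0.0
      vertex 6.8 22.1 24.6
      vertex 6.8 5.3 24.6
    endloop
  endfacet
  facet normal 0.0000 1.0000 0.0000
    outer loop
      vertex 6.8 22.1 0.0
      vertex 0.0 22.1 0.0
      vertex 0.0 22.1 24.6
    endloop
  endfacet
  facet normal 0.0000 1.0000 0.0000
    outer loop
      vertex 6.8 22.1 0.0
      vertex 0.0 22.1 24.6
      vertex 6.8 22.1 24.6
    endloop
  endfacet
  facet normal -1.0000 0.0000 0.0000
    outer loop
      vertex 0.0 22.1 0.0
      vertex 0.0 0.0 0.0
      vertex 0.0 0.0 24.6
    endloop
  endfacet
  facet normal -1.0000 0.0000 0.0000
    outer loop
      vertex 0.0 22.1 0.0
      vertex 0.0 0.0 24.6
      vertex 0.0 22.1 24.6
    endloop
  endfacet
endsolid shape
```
; perimeter-only toolpath
G21 ; units = mm
G90 ; absolute positioning
G28 ; home
; layer 1
G0 Z4.9
G0 X0.0 Y0.0
G1 X19.7 Y0.0
G1 X19.7 Y5.3
G1 X6.8 Y5.3
G1 X6.8 Y22.1
G1 X0.0 Y22.1
G1 X0.0 Y0.0
; layer 2
G0 Z9.8
G0 X0.0 Y0.0
G1 X19.7 Y0.0
G1 X19.7 Y5.3
G1 X6.8 Y5.3
G1 X6.8 Y22.1
G1 X0.0 Y22.1
G1 X0.0 Y0.0
; layer 3
G0 Z14.8
G0 X0.0 Y0.0
G1 X19.7 Y0.0
G1 X19.7 Y5.3
G1 X6.8 Y5.3
G1 X6.8 Y22.1
G1 X0.0 Y22.1
G1 X0.0 Y0.0
; layer 4
G0 Z19.7
G0 X0.0 Y0.0
G1 X19.7 Y0.0
G1 X19.7 Y5.3
G1 X6.8 Y5.3
G1 X6.8 Y22.1
G1 X0.0 Y22.1
G1 X0.0 Y0.0
; layer 5
G0 Z24.6
G0 X0.0 Y0.0
G1 X19.7 Y0.0
G1 X19.7 Y5.3
G1 X6.8 Y5.3
G1 X6.8 Y22.1
G1 X0.0 Y22.1
G1 X0.0 Y0.0
M2 ; end

The solid is an L-shaped prism: outer 19.7 × 22.1 mm, arm thicknesses ≈ 5.3 mm (horizontal) and 6.8 mm (vertical), extruded 24.6 mm in z. Slicing at Δz = 4.9 mm — 5 equal slices spanning the solid's height, so layer i sits at z = i·h/5 — gives 5 non-empty perimeters. Each is a 6-segment closed polygon; G0 lifts to the layer z and rapids to the start vertex, then G1 traces the edges.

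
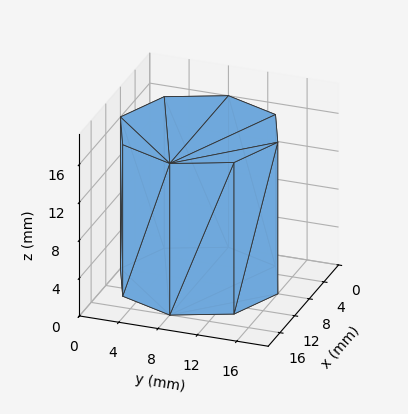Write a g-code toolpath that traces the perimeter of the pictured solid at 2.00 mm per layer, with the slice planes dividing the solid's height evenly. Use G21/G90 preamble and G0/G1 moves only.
Reading the render: the shape is a regular 8-sided prism (a cylinder approximated with 8 flat sides), circumscribed radius ≈ 8 mm, height ≈ 16 mm (dimensions read to the nearest mm from the axis ticks). For the g-code, the solid's height is divided into equal slices at the stated Δz and each level perimeter traced with G1 moves after a G0 lift.

; perimeter-only toolpath
G21 ; units = mm
G90 ; absolute positioning
G28 ; home
; layer 1
G0 Z2.00
G0 X16.00 Y8.00
G1 X13.66 Y13.66
G1 X8.00 Y16.00
G1 X2.34 Y13.66
G1 X0.00 Y8.00
G1 X2.34 Y2.34
G1 X8.00 Y0.00
G1 X13.66 Y2.34
G1 X16.00 Y8.00
; layer 2
G0 Z4.00
G0 X16.00 Y8.00
G1 X13.66 Y13.66
G1 X8.00 Y16.00
G1 X2.34 Y13.66
G1 X0.00 Y8.00
G1 X2.34 Y2.34
G1 X8.00 Y0.00
G1 X13.66 Y2.34
G1 X16.00 Y8.00
; layer 3
G0 Z6.00
G0 X16.00 Y8.00
G1 X13.66 Y13.66
G1 X8.00 Y16.00
G1 X2.34 Y13.66
G1 X0.00 Y8.00
G1 X2.34 Y2.34
G1 X8.00 Y0.00
G1 X13.66 Y2.34
G1 X16.00 Y8.00
; layer 4
G0 Z8.00
G0 X16.00 Y8.00
G1 X13.66 Y13.66
G1 X8.00 Y16.00
G1 X2.34 Y13.66
G1 X0.00 Y8.00
G1 X2.34 Y2.34
G1 X8.00 Y0.00
G1 X13.66 Y2.34
G1 X16.00 Y8.00
; layer 5
G0 Z10.00
G0 X16.00 Y8.00
G1 X13.66 Y13.66
G1 X8.00 Y16.00
G1 X2.34 Y13.66
G1 X0.00 Y8.00
G1 X2.34 Y2.34
G1 X8.00 Y0.00
G1 X13.66 Y2.34
G1 X16.00 Y8.00
; layer 6
G0 Z12.00
G0 X16.00 Y8.00
G1 X13.66 Y13.66
G1 X8.00 Y16.00
G1 X2.34 Y13.66
G1 X0.00 Y8.00
G1 X2.34 Y2.34
G1 X8.00 Y0.00
G1 X13.66 Y2.34
G1 X16.00 Y8.00
; layer 7
G0 Z14.00
G0 X16.00 Y8.00
G1 X13.66 Y13.66
G1 X8.00 Y16.00
G1 X2.34 Y13.66
G1 X0.00 Y8.00
G1 X2.34 Y2.34
G1 X8.00 Y0.00
G1 X13.66 Y2.34
G1 X16.00 Y8.00
; layer 8
G0 Z16.00
G0 X16.00 Y8.00
G1 X13.66 Y13.66
G1 X8.00 Y16.00
G1 X2.34 Y13.66
G1 X0.00 Y8.00
G1 X2.34 Y2.34
G1 X8.00 Y0.00
G1 X13.66 Y2.34
G1 X16.00 Y8.00
M2 ; end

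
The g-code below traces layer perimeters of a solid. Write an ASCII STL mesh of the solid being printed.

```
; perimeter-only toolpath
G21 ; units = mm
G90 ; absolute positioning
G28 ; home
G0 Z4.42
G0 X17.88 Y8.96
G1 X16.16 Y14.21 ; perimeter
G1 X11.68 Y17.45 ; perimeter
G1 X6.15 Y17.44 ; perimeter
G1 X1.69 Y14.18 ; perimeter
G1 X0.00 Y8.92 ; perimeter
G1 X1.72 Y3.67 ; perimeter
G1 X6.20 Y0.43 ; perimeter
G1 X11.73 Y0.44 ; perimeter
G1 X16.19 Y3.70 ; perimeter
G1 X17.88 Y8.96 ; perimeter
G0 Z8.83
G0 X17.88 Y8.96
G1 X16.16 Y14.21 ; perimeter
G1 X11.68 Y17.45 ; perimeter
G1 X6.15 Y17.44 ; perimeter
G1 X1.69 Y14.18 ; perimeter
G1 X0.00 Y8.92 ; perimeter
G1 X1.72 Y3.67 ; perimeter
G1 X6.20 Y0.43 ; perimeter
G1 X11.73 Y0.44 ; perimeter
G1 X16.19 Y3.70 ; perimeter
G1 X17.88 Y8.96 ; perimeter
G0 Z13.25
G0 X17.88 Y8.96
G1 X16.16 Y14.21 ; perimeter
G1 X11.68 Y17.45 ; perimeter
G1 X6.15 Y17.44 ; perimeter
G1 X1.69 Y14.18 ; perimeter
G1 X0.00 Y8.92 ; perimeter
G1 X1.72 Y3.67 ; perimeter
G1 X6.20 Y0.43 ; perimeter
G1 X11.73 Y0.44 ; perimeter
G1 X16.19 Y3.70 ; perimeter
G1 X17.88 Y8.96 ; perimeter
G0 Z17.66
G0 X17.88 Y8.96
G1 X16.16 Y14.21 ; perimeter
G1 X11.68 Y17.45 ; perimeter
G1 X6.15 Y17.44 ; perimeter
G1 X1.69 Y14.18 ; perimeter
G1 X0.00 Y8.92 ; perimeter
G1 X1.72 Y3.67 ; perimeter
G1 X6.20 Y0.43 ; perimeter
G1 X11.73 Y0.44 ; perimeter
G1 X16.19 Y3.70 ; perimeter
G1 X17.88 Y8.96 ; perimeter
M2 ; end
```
solid part
  facet normal 0.0000 0.0000 -1.0000
    outer loop
      vertex 11.68 17.45 0.00
      vertex 16.16 14.21 0.00
      vertex 17.88 8.96 0.00
    endloop
  endfacet
  facet normal 0.0000 0.0000 -1.0000
    outer loop
      vertex 6.15 17.44 0.00
      vertex 11.68 17.45 0.00
      vertex 17.88 8.96 0.00
    endloop
  endfacet
  facet normal 0.0000 0.0000 -1.0000
    outer loop
      vertex 1.69 14.18 0.00
      vertex 6.15 17.44 0.00
      vertex 17.88 8.96 0.00
    endloop
  endfacet
  facet normal 0.0000 0.0000 -1.0000
    outer loop
      vertex 0.00 8.92 0.00
      vertex 1.69 14.18 0.00
      vertex 17.88 8.96 0.00
    endloop
  endfacet
  facet normal 0.0000 0.0000 -1.0000
    outer loop
      vertex 1.72 3.67 0.00
      vertex 0.00 8.92 0.00
      vertex 17.88 8.96 0.00
    endloop
  endfacet
  facet normal 0.0000 0.0000 -1.0000
    outer loop
      vertex 6.20 0.43 0.00
      vertex 1.72 3.67 0.00
      vertex 17.88 8.96 0.00
    endloop
  endfacet
  facet normal 0.0000 0.0000 -1.0000
    outer loop
      vertex 11.73 0.44 0.00
      vertex 6.20 0.43 0.00
      vertex 17.88 8.96 0.00
    endloop
  endfacet
  facet normal 0.0000 0.0000 -1.0000
    outer loop
      vertex 16.19 3.70 0.00
      vertex 11.73 0.44 0.00
      vertex 17.88 8.96 0.00
    endloop
  endfacet
  facet normal 0.0000 0.0000 1.0000
    outer loop
      vertex 17.88 8.96 17.66
      vertex 16.16 14.21 17.66
      vertex 11.68 17.45 17.66
    endloop
  endfacet
  facet normal 0.0000 0.0000 1.0000
    outer loop
      vertex 17.88 8.96 17.66
      vertex 11.68 17.45 17.66
      vertex 6.15 17.44 17.66
    endloop
  endfacet
  facet normal 0.0000 0.0000 1.0000
    outer loop
      vertex 17.88 8.96 17.66
      vertex 6.15 17.44 17.66
      vertex 1.69 14.18 17.66
    endloop
  endfacet
  facet normal 0.0000 0.0000 1.0000
    outer loop
      vertex 17.88 8.96 17.66
      vertex 1.69 14.18 17.66
      vertex 0.00 8.92 17.66
    endloop
  endfacet
  facet normal 0.0000 0.0000 1.0000
    outer loop
      vertex 17.88 8.96 17.66
      vertex 0.00 8.92 17.66
      vertex 1.72 3.67 17.66
    endloop
  endfacet
  facet normal 0.0000 0.0000 1.0000
    outer loop
      vertex 17.88 8.96 17.66
      vertex 1.72 3.67 17.66
      vertex 6.20 0.43 17.66
    endloop
  endfacet
  facet normal 0.0000 0.0000 1.0000
    outer loop
      vertex 17.88 8.96 17.66
      vertex 6.20 0.43 17.66
      vertex 11.73 0.44 17.66
    endloop
  endfacet
  facet normal 0.0000 0.0000 1.0000
    outer loop
      vertex 17.88 8.96 17.66
      vertex 11.73 0.44 17.66
      vertex 16.19 3.70 17.66
    endloop
  endfacet
  facet normal 0.9503 0.3113 0.0000
    outer loop
      vertex 17.88 8.96 0.00
      vertex 16.16 14.21 0.00
      vertex 16.16 14.21 17.66
    endloop
  endfacet
  facet normal 0.9503 0.3113 0.0000
    outer loop
      vertex 17.88 8.96 0.00
      vertex 16.16 14.21 17.66
      vertex 17.88 8.96 17.66
    endloop
  endfacet
  facet normal 0.5860 0.8103 0.0000
    outer loop
      vertex 16.16 14.21 0.00
      vertex 11.68 17.45 0.00
      vertex 11.68 17.45 17.66
    endloop
  endfacet
  facet normal 0.5860 0.8103 0.0000
    outer loop
      vertex 16.16 14.21 0.00
      vertex 11.68 17.45 17.66
      vertex 16.16 14.21 17.66
    endloop
  endfacet
  facet normal -0.0018 1.0000 0.0000
    outer loop
      vertex 11.68 17.45 0.00
      vertex 6.15 17.44 0.00
      vertex 6.15 17.44 17.66
    endloop
  endfacet
  facet normal -0.0018 1.0000 0.0000
    outer loop
      vertex 11.68 17.45 0.00
      vertex 6.15 17.44 17.66
      vertex 11.68 17.45 17.66
    endloop
  endfacet
  facet normal -0.5901 0.8073 0.0000
    outer loop
      vertex 6.15 17.44 0.00
      vertex 1.69 14.18 0.00
      vertex 1.69 14.18 17.66
    endloop
  endfacet
  facet normal -0.5901 0.8073 0.0000
    outer loop
      vertex 6.15 17.44 0.00
      vertex 1.69 14.18 17.66
      vertex 6.15 17.44 17.66
    endloop
  endfacet
  facet normal -0.9521 0.3059 0.0000
    outer loop
      vertex 1.69 14.18 0.00
      vertex 0.00 8.92 0.00
      vertex 0.00 8.92 17.66
    endloop
  endfacet
  facet normal -0.9521 0.3059 0.0000
    outer loop
      vertex 1.69 14.18 0.00
      vertex 0.00 8.92 17.66
      vertex 1.69 14.18 17.66
    endloop
  endfacet
  facet normal -0.9503 -0.3113 0.0000
    outer loop
      vertex 0.00 8.92 0.00
      vertex 1.72 3.67 0.00
      vertex 1.72 3.67 17.66
    endloop
  endfacet
  facet normal -0.9503 -0.3113 0.0000
    outer loop
      vertex 0.00 8.92 0.00
      vertex 1.72 3.67 17.66
      vertex 0.00 8.92 17.66
    endloop
  endfacet
  facet normal -0.5860 -0.8103 0.0000
    outer loop
      vertex 1.72 3.67 0.00
      vertex 6.20 0.43 0.00
      vertex 6.20 0.43 17.66
    endloop
  endfacet
  facet normal -0.5860 -0.8103 0.0000
    outer loop
      vertex 1.72 3.67 0.00
      vertex 6.20 0.43 17.66
      vertex 1.72 3.67 17.66
    endloop
  endfacet
  facet normal 0.0018 -1.0000 0.0000
    outer loop
      vertex 6.20 0.43 0.00
      vertex 11.73 0.44 0.00
      vertex 11.73 0.44 17.66
    endloop
  endfacet
  facet normal 0.0018 -1.0000 0.0000
    outer loop
      vertex 6.20 0.43 0.00
      vertex 11.73 0.44 17.66
      vertex 6.20 0.43 17.66
    endloop
  endfacet
  facet normal 0.5901 -0.8073 0.0000
    outer loop
      vertex 11.73 0.44 0.00
      vertex 16.19 3.70 0.00
      vertex 16.19 3.70 17.66
    endloop
  endfacet
  facet normal 0.5901 -0.8073 0.0000
    outer loop
      vertex 11.73 0.44 0.00
      vertex 16.19 3.70 17.66
      vertex 11.73 0.44 17.66
    endloop
  endfacet
  facet normal 0.9521 -0.3059 0.0000
    outer loop
      vertex 16.19 3.70 0.00
      vertex 17.88 8.96 0.00
      vertex 17.88 8.96 17.66
    endloop
  endfacet
  facet normal 0.9521 -0.3059 0.0000
    outer loop
      vertex 16.19 3.70 0.00
      vertex 17.88 8.96 17.66
      vertex 16.19 3.70 17.66
    endloop
  endfacet
endsolid part

The G0 Z moves step by Δz≈4.42 mm. Every layer's G1 loop is the same polygon, so the solid is a straight extrusion of it from z=0 to z≈17.7. Closing with flat bottom and top caps and triangulating gives 36 facets — a regular 10-sided prism (a cylinder approximated with 10 flat sides), circumscribed radius ≈ 8.94 mm, height ≈ 17.7 mm.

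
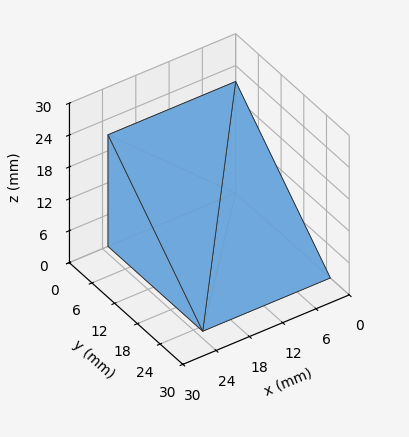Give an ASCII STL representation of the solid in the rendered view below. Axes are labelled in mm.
Reading the render: the shape is a wedge (ramp): 23 × 25 mm base, rising to 21 mm along the y=0 edge and sloping linearly to z=0 at y=25 (dimensions read to the nearest mm from the axis ticks). For the STL, each face is triangulated and given an outward normal.

solid part
  facet normal 0.0000 0.0000 -1.0000
    outer loop
      vertex 23.000 25.000 0.000
      vertex 23.000 0.000 0.000
      vertex 0.000 0.000 0.000
    endloop
  endfacet
  facet normal 0.0000 0.0000 -1.0000
    outer loop
      vertex 0.000 25.000 0.000
      vertex 23.000 25.000 0.000
      vertex 0.000 0.000 0.000
    endloop
  endfacet
  facet normal 0.0000 -1.0000 0.0000
    outer loop
      vertex 0.000 0.000 0.000
      vertex 23.000 0.000 0.000
      vertex 23.000 0.000 21.000
    endloop
  endfacet
  facet normal 0.0000 -1.0000 0.0000
    outer loop
      vertex 0.000 0.000 0.000
      vertex 23.000 0.000 21.000
      vertex 0.000 0.000 21.000
    endloop
  endfacet
  facet normal 0.0000 0.6432 0.7657
    outer loop
      vertex 0.000 0.000 21.000
      vertex 23.000 0.000 21.000
      vertex 23.000 25.000 0.000
    endloop
  endfacet
  facet normal 0.0000 0.6432 0.7657
    outer loop
      vertex 0.000 0.000 21.000
      vertex 23.000 25.000 0.000
      vertex 0.000 25.000 0.000
    endloop
  endfacet
  facet normal -1.0000 0.0000 0.0000
    outer loop
      vertex 0.000 0.000 21.000
      vertex 0.000 25.000 0.000
      vertex 0.000 0.000 0.000
    endloop
  endfacet
  facet normal 1.0000 0.0000 0.0000
    outer loop
      vertex 23.000 0.000 0.000
      vertex 23.000 25.000 0.000
      vertex 23.000 0.000 21.000
    endloop
  endfacet
endsolid part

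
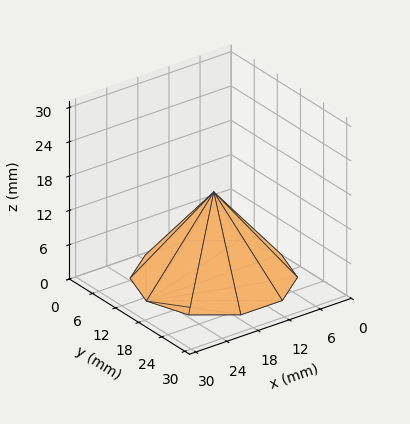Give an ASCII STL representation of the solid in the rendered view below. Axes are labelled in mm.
Reading the render: the shape is a regular 10-sided pyramid, base circumscribed radius ≈ 13 mm, apex at z ≈ 15 mm (dimensions read to the nearest mm from the axis ticks). For the STL, each face is triangulated and given an outward normal.

solid part
  facet normal 0.0000 0.0000 -1.0000
    outer loop
      vertex 17.0 25.4 0.0
      vertex 23.5 20.6 0.0
      vertex 26.0 13.0 0.0
    endloop
  endfacet
  facet normal 0.0000 0.0000 -1.0000
    outer loop
      vertex 9.0 25.4 0.0
      vertex 17.0 25.4 0.0
      vertex 26.0 13.0 0.0
    endloop
  endfacet
  facet normal 0.0000 0.0000 -1.0000
    outer loop
      vertex 2.5 20.6 0.0
      vertex 9.0 25.4 0.0
      vertex 26.0 13.0 0.0
    endloop
  endfacet
  facet normal 0.0000 0.0000 -1.0000
    outer loop
      vertex 0.0 13.0 0.0
      vertex 2.5 20.6 0.0
      vertex 26.0 13.0 0.0
    endloop
  endfacet
  facet normal 0.0000 0.0000 -1.0000
    outer loop
      vertex 2.5 5.4 0.0
      vertex 0.0 13.0 0.0
      vertex 26.0 13.0 0.0
    endloop
  endfacet
  facet normal 0.0000 0.0000 -1.0000
    outer loop
      vertex 9.0 0.6 0.0
      vertex 2.5 5.4 0.0
      vertex 26.0 13.0 0.0
    endloop
  endfacet
  facet normal 0.0000 0.0000 -1.0000
    outer loop
      vertex 17.0 0.6 0.0
      vertex 9.0 0.6 0.0
      vertex 26.0 13.0 0.0
    endloop
  endfacet
  facet normal 0.0000 0.0000 -1.0000
    outer loop
      vertex 23.5 5.4 0.0
      vertex 17.0 0.6 0.0
      vertex 26.0 13.0 0.0
    endloop
  endfacet
  facet normal 0.7334 0.2412 0.6356
    outer loop
      vertex 26.0 13.0 0.0
      vertex 23.5 20.6 0.0
      vertex 13.0 13.0 15.0
    endloop
  endfacet
  facet normal 0.4586 0.6210 0.6357
    outer loop
      vertex 23.5 20.6 0.0
      vertex 17.0 25.4 0.0
      vertex 13.0 13.0 15.0
    endloop
  endfacet
  facet normal 0.0000 0.7707 0.6371
    outer loop
      vertex 17.0 25.4 0.0
      vertex 9.0 25.4 0.0
      vertex 13.0 13.0 15.0
    endloop
  endfacet
  facet normal -0.4586 0.6210 0.6357
    outer loop
      vertex 9.0 25.4 0.0
      vertex 2.5 20.6 0.0
      vertex 13.0 13.0 15.0
    endloop
  endfacet
  facet normal -0.7334 0.2412 0.6356
    outer loop
      vertex 2.5 20.6 0.0
      vertex 0.0 13.0 0.0
      vertex 13.0 13.0 15.0
    endloop
  endfacet
  facet normal -0.7334 -0.2412 0.6356
    outer loop
      vertex 0.0 13.0 0.0
      vertex 2.5 5.4 0.0
      vertex 13.0 13.0 15.0
    endloop
  endfacet
  facet normal -0.4586 -0.6210 0.6357
    outer loop
      vertex 2.5 5.4 0.0
      vertex 9.0 0.6 0.0
      vertex 13.0 13.0 15.0
    endloop
  endfacet
  facet normal 0.0000 -0.7707 0.6371
    outer loop
      vertex 9.0 0.6 0.0
      vertex 17.0 0.6 0.0
      vertex 13.0 13.0 15.0
    endloop
  endfacet
  facet normal 0.4586 -0.6210 0.6357
    outer loop
      vertex 17.0 0.6 0.0
      vertex 23.5 5.4 0.0
      vertex 13.0 13.0 15.0
    endloop
  endfacet
  facet normal 0.7334 -0.2412 0.6356
    outer loop
      vertex 23.5 5.4 0.0
      vertex 26.0 13.0 0.0
      vertex 13.0 13.0 15.0
    endloop
  endfacet
endsolid part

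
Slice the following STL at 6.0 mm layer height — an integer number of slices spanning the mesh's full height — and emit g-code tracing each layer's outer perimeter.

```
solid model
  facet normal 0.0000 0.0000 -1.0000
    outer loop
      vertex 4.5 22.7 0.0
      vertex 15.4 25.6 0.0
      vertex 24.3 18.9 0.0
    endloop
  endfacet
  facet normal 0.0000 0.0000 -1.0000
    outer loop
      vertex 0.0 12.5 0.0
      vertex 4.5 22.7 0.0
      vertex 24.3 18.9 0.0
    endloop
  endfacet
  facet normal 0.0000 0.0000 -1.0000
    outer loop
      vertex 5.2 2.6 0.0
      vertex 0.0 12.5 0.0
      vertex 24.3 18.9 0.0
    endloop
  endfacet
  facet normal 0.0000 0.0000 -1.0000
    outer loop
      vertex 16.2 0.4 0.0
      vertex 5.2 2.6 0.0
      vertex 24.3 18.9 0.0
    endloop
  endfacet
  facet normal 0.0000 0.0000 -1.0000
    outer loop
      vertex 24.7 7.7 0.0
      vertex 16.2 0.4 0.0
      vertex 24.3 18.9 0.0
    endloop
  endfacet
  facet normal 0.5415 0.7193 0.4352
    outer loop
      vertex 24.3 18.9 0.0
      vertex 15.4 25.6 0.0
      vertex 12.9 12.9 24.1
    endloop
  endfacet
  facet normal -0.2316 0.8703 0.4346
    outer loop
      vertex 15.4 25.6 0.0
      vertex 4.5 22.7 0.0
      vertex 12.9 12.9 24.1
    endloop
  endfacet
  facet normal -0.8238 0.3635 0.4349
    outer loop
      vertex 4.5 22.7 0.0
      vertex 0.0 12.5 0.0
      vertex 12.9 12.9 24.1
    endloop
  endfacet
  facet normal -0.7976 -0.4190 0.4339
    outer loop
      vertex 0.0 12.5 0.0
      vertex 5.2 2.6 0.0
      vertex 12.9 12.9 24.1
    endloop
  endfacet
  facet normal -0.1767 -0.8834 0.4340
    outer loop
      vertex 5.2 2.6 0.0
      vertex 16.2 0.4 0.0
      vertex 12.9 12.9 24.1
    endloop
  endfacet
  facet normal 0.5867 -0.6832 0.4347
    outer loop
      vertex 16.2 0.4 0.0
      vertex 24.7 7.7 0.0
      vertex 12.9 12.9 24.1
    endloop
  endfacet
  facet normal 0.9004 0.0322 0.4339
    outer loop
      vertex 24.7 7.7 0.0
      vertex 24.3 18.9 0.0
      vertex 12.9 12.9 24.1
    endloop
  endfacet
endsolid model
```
; perimeter-only toolpath
G21 ; units = mm
G90 ; absolute positioning
G28 ; home
; layer 1
G0 Z6.0
G0 X21.5 Y17.4
G1 X14.8 Y22.4
G1 X6.6 Y20.2
G1 X3.2 Y12.6
G1 X7.1 Y5.2
G1 X15.4 Y3.5
G1 X21.8 Y9.0
G1 X21.5 Y17.4
; layer 2
G0 Z12.1
G0 X18.6 Y15.9
G1 X14.2 Y19.2
G1 X8.7 Y17.8
G1 X6.5 Y12.7
G1 X9.1 Y7.8
G1 X14.6 Y6.7
G1 X18.8 Y10.3
G1 X18.6 Y15.9
; layer 3
G0 Z18.1
G0 X15.8 Y14.4
G1 X13.5 Y16.1
G1 X10.8 Y15.3
G1 X9.7 Y12.8
G1 X11.0 Y10.3
G1 X13.7 Y9.8
G1 X15.8 Y11.6
G1 X15.8 Y14.4
M2 ; end

The solid is a regular 7-sided pyramid, base circumscribed radius ≈ 12.9 mm, apex at z ≈ 24.1 mm. Slicing at Δz = 6.0 mm — 4 equal slices spanning the solid's height, so layer i sits at z = i·h/4 — gives 3 non-empty perimeters. Each is a 7-segment closed polygon; G0 lifts to the layer z and rapids to the start vertex, then G1 traces the edges. The cross-section shrinks linearly with z (the slice at the apex is degenerate and omitted).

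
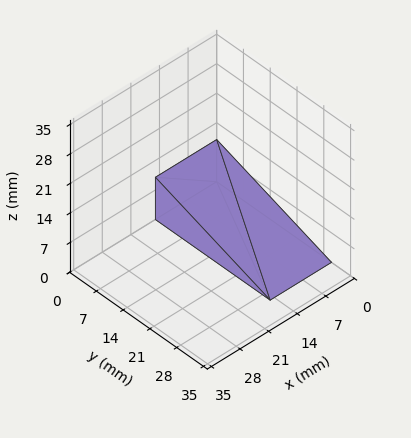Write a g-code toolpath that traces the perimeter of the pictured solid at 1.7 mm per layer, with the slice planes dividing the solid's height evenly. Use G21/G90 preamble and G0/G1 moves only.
Reading the render: the shape is a wedge (ramp): 15 × 30 mm base, rising to 10 mm along the y=0 edge and sloping linearly to z=0 at y=30 (dimensions read to the nearest mm from the axis ticks). For the g-code, the solid's height is divided into equal slices at the stated Δz and each level perimeter traced with G1 moves after a G0 lift.

; perimeter-only toolpath
G21 ; units = mm
G90 ; absolute positioning
G28 ; home
; layer 1
G0 Z1.7
G0 X0.0 Y0.0
G1 X15.0 Y0.0
G1 X15.0 Y25.0
G1 X0.0 Y25.0
G1 X0.0 Y0.0
; layer 2
G0 Z3.3
G0 X0.0 Y0.0
G1 X15.0 Y0.0
G1 X15.0 Y20.0
G1 X0.0 Y20.0
G1 X0.0 Y0.0
; layer 3
G0 Z5.0
G0 X0.0 Y0.0
G1 X15.0 Y0.0
G1 X15.0 Y15.0
G1 X0.0 Y15.0
G1 X0.0 Y0.0
; layer 4
G0 Z6.7
G0 X0.0 Y0.0
G1 X15.0 Y0.0
G1 X15.0 Y10.0
G1 X0.0 Y10.0
G1 X0.0 Y0.0
; layer 5
G0 Z8.3
G0 X0.0 Y0.0
G1 X15.0 Y0.0
G1 X15.0 Y5.0
G1 X0.0 Y5.0
G1 X0.0 Y0.0
M2 ; end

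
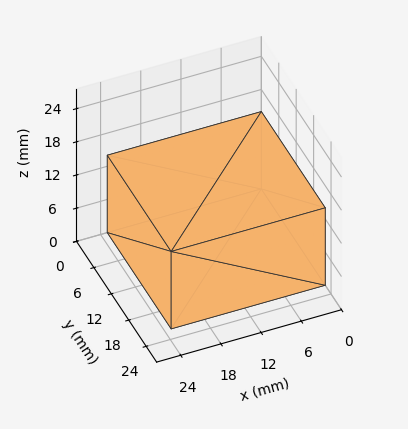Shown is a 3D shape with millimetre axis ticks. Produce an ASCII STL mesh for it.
Reading the render: the shape is a rectangular box, roughly 23 × 22 mm footprint and 14 mm tall (dimensions read to the nearest mm from the axis ticks). For the STL, each face is triangulated and given an outward normal.

solid part
  facet normal 0.0000 0.0000 -1.0000
    outer loop
      vertex 23.00 22.00 0.00
      vertex 23.00 0.00 0.00
      vertex 0.00 0.00 0.00
    endloop
  endfacet
  facet normal 0.0000 0.0000 -1.0000
    outer loop
      vertex 0.00 22.00 0.00
      vertex 23.00 22.00 0.00
      vertex 0.00 0.00 0.00
    endloop
  endfacet
  facet normal 0.0000 0.0000 1.0000
    outer loop
      vertex 0.00 0.00 14.00
      vertex 23.00 0.00 14.00
      vertex 23.00 22.00 14.00
    endloop
  endfacet
  facet normal 0.0000 0.0000 1.0000
    outer loop
      vertex 0.00 0.00 14.00
      vertex 23.00 22.00 14.00
      vertex 0.00 22.00 14.00
    endloop
  endfacet
  facet normal 0.0000 -1.0000 0.0000
    outer loop
      vertex 0.00 0.00 0.00
      vertex 23.00 0.00 0.00
      vertex 23.00 0.00 14.00
    endloop
  endfacet
  facet normal 0.0000 -1.0000 0.0000
    outer loop
      vertex 0.00 0.00 0.00
      vertex 23.00 0.00 14.00
      vertex 0.00 0.00 14.00
    endloop
  endfacet
  facet normal 0.0000 1.0000 0.0000
    outer loop
      vertex 23.00 22.00 14.00
      vertex 23.00 22.00 0.00
      vertex 0.00 22.00 0.00
    endloop
  endfacet
  facet normal 0.0000 1.0000 0.0000
    outer loop
      vertex 0.00 22.00 14.00
      vertex 23.00 22.00 14.00
      vertex 0.00 22.00 0.00
    endloop
  endfacet
  facet normal -1.0000 0.0000 0.0000
    outer loop
      vertex 0.00 22.00 14.00
      vertex 0.00 22.00 0.00
      vertex 0.00 0.00 0.00
    endloop
  endfacet
  facet normal -1.0000 0.0000 0.0000
    outer loop
      vertex 0.00 0.00 14.00
      vertex 0.00 22.00 14.00
      vertex 0.00 0.00 0.00
    endloop
  endfacet
  facet normal 1.0000 0.0000 0.0000
    outer loop
      vertex 23.00 0.00 0.00
      vertex 23.00 22.00 0.00
      vertex 23.00 22.00 14.00
    endloop
  endfacet
  facet normal 1.0000 0.0000 0.0000
    outer loop
      vertex 23.00 0.00 0.00
      vertex 23.00 22.00 14.00
      vertex 23.00 0.00 14.00
    endloop
  endfacet
endsolid part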